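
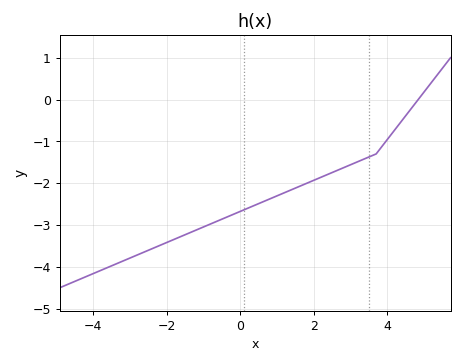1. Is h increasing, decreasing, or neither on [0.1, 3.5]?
increasing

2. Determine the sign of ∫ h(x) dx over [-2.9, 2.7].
negative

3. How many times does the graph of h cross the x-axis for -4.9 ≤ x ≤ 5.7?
1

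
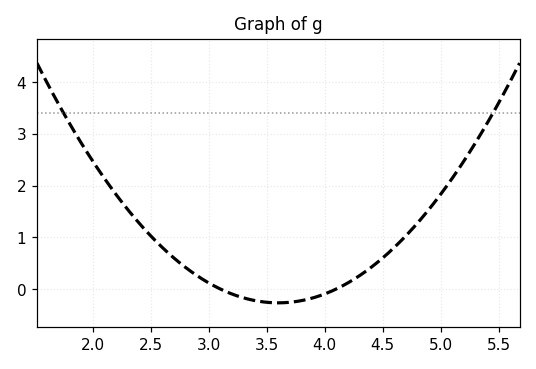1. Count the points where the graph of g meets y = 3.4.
2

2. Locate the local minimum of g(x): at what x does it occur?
3.6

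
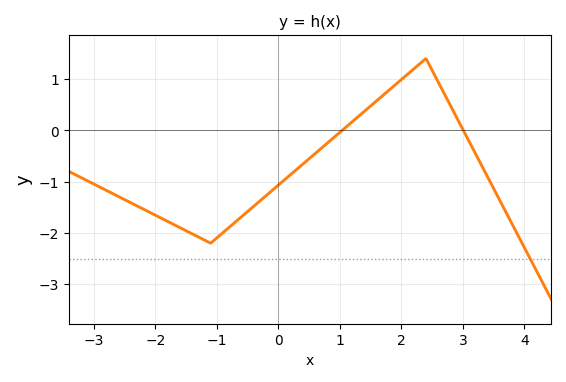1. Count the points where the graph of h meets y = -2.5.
1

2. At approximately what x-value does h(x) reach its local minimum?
-1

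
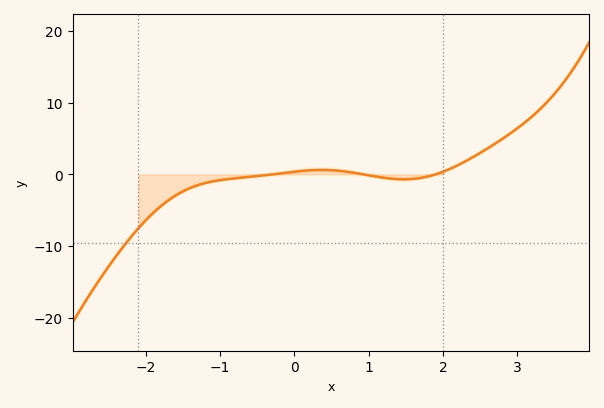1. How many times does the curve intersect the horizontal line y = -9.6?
1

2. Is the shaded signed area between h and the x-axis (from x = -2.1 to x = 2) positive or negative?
negative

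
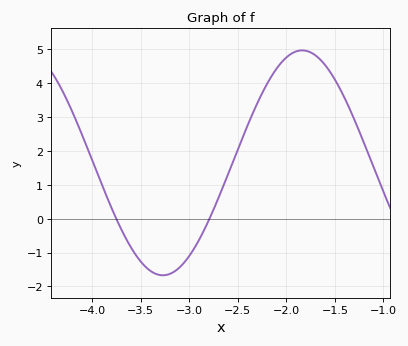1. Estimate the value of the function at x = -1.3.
2.9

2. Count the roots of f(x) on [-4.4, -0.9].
2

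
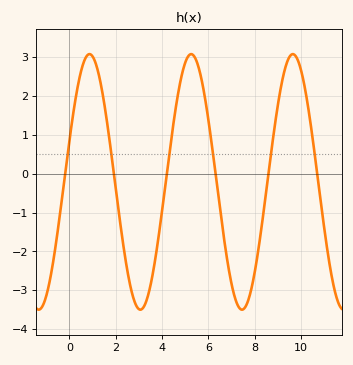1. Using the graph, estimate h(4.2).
-0.036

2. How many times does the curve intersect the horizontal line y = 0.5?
6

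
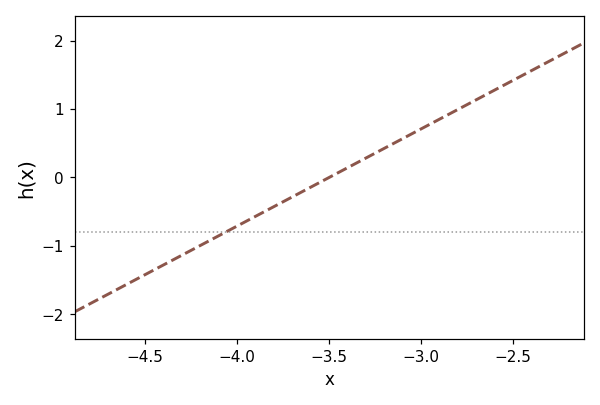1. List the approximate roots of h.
-3.5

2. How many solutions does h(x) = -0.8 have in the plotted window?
1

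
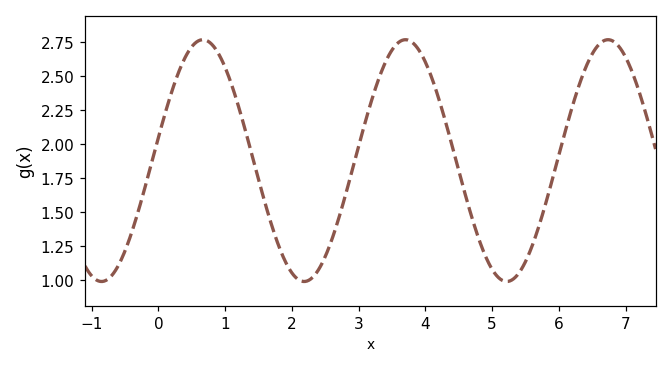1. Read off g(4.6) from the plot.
1.63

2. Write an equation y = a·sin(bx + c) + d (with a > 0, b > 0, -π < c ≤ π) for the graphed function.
y = 0.89sin(2.07x + 0.19) + 1.88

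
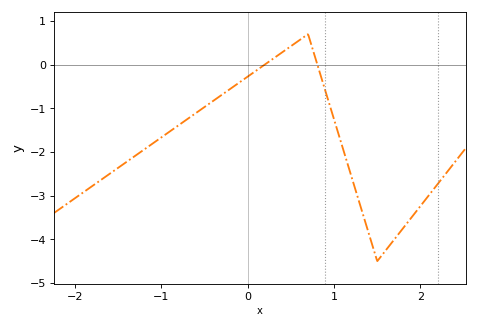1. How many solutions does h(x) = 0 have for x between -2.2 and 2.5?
2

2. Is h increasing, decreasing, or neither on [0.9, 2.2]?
neither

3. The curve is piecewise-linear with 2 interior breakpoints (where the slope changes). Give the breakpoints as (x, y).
(0.7, 0.7); (1.5, -4.5)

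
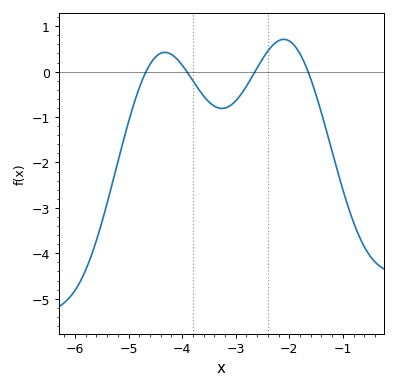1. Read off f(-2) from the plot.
0.676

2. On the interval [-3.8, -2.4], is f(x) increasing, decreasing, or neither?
neither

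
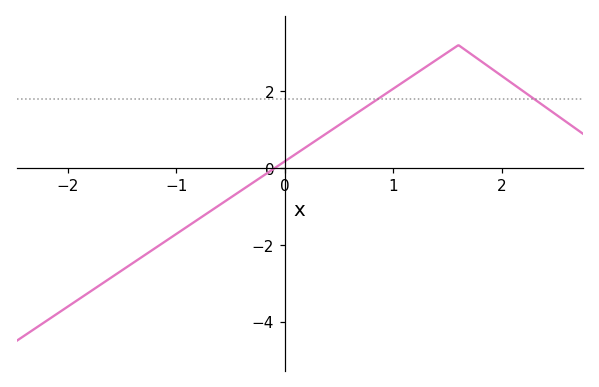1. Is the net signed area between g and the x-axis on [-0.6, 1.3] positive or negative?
positive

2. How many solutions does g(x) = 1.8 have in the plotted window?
2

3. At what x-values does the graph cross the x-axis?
-0.1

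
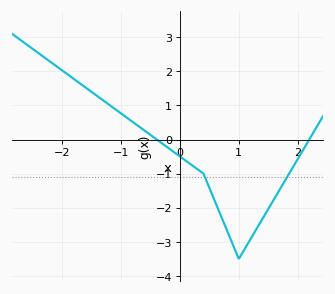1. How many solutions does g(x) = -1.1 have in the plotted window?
2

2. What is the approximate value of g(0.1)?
-0.6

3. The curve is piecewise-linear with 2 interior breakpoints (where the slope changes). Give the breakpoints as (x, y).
(0.4, -1); (1, -3.5)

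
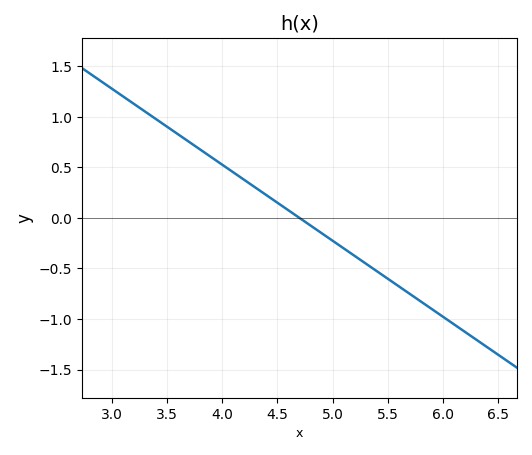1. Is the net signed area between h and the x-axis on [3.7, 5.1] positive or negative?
positive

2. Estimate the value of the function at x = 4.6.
0.075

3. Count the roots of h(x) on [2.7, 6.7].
1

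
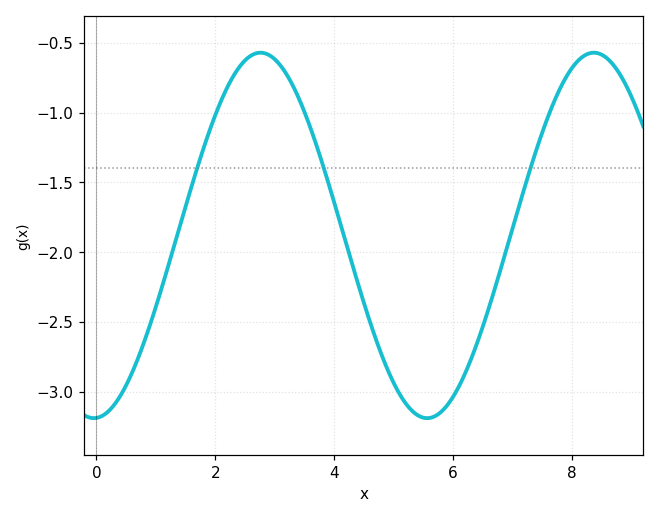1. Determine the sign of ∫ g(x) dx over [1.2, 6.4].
negative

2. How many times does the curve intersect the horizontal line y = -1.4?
3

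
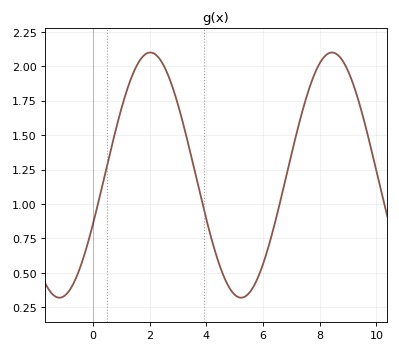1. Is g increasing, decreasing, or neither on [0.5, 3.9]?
neither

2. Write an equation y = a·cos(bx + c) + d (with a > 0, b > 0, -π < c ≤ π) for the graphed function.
y = 0.89cos(0.98x - 1.98) + 1.21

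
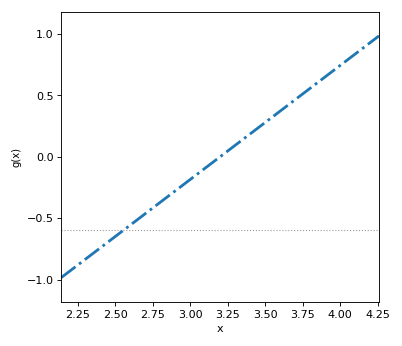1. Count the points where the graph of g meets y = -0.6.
1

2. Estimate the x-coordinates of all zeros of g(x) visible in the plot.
3.2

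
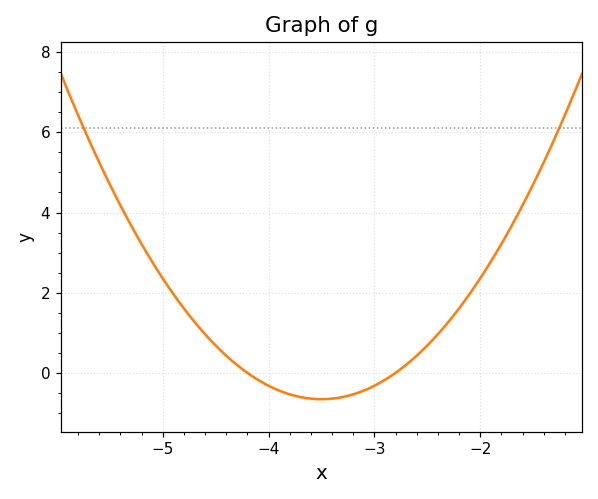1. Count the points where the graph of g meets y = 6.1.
2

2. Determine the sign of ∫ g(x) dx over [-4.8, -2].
positive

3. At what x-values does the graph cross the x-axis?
-4.2, -2.8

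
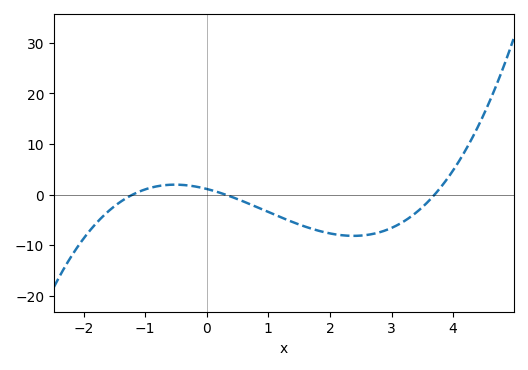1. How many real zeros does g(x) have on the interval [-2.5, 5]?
3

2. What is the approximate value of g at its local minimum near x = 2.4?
-8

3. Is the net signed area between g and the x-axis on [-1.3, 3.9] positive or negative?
negative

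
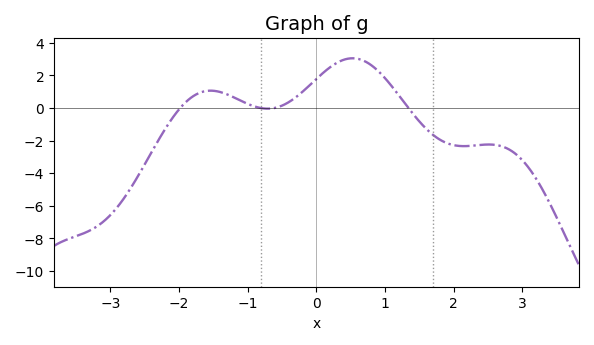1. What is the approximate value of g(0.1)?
2.2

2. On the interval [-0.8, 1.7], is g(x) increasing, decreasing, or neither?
neither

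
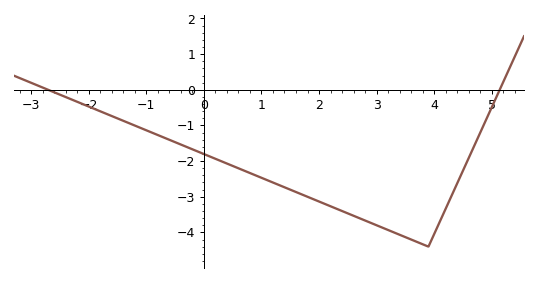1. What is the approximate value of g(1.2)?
-2.6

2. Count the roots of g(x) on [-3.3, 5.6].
2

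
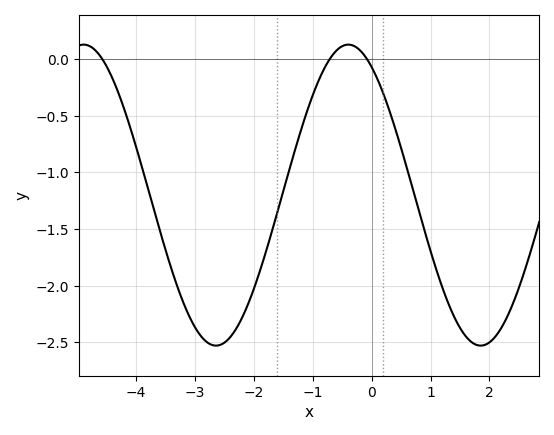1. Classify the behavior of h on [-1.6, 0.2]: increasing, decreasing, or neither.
neither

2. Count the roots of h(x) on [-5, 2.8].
3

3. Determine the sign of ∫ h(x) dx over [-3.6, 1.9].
negative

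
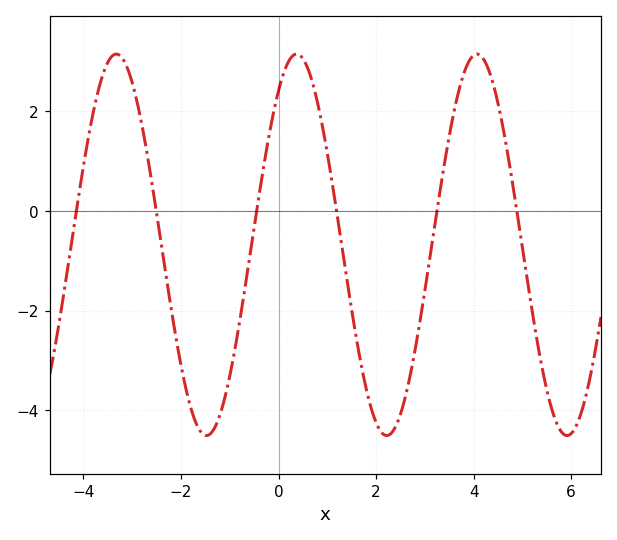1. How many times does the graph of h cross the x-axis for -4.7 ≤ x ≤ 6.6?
6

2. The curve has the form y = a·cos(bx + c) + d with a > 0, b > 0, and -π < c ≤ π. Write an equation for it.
y = 3.83cos(1.7x - 0.63) - 0.68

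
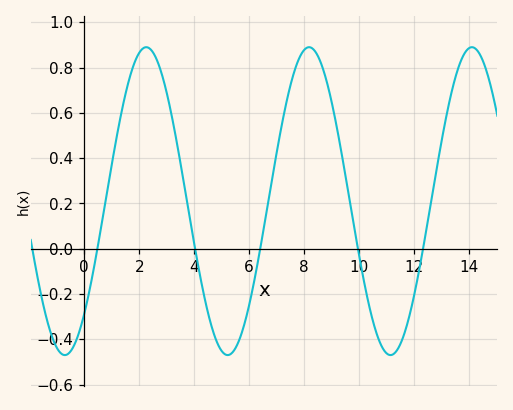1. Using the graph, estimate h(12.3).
-0.022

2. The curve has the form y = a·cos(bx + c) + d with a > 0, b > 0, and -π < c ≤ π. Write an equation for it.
y = 0.68cos(1.06x - 2.39) + 0.21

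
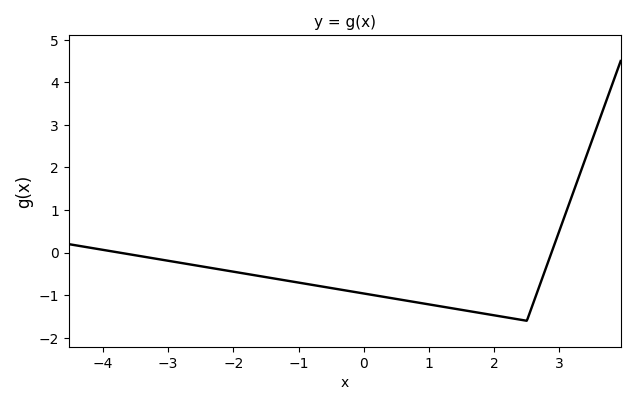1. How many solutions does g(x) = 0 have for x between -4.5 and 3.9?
2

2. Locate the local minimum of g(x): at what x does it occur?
2.5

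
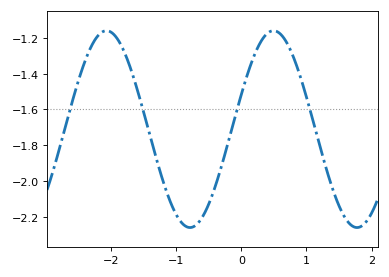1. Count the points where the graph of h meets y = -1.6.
4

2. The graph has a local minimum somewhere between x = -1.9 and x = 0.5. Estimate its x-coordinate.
-0.8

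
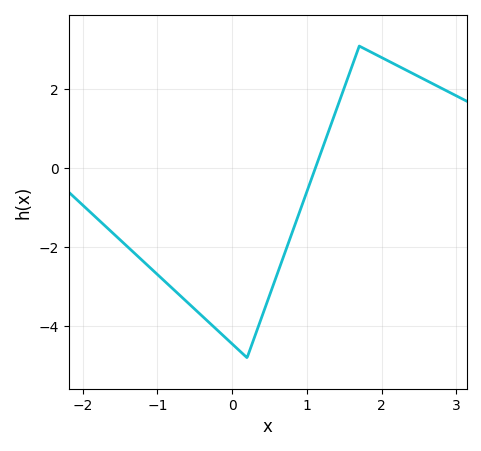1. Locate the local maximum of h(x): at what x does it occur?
1.7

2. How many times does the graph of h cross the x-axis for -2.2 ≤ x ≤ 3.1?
1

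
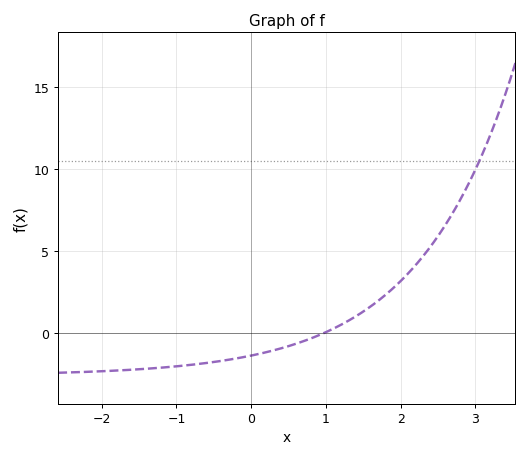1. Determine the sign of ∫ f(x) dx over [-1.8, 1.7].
negative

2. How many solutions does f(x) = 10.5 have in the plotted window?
1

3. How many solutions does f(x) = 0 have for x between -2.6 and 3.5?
1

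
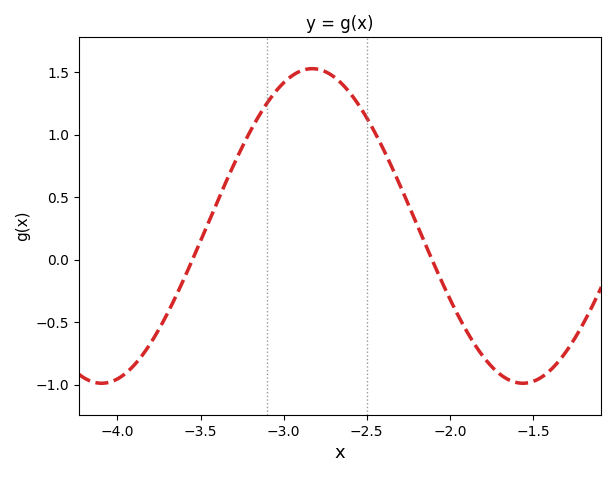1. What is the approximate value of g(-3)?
1.42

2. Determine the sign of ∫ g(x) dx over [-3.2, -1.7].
positive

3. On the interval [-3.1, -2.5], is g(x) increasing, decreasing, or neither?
neither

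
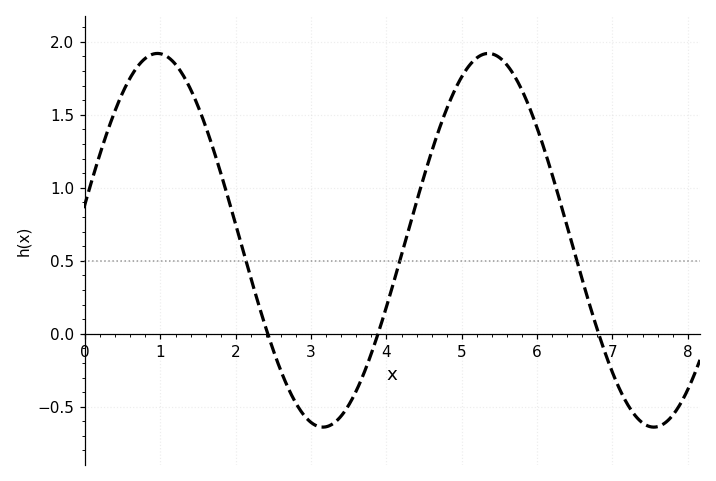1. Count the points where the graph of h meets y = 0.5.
3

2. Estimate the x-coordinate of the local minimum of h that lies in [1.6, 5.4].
3.16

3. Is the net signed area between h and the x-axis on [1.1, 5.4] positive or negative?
positive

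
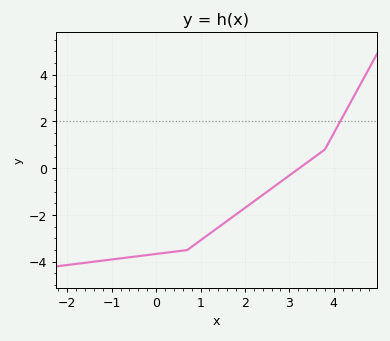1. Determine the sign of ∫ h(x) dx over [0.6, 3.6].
negative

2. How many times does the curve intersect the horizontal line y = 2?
1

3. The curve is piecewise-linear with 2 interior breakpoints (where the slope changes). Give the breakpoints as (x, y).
(0.7, -3.5); (3.8, 0.8)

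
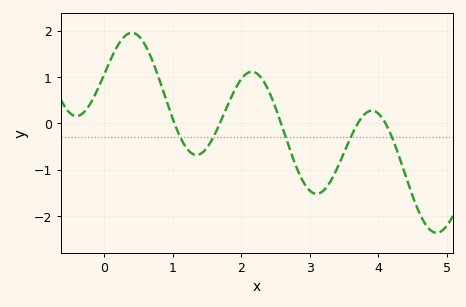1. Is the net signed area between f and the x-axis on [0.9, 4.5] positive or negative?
negative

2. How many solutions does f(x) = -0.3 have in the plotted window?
5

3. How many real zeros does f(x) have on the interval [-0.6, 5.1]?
5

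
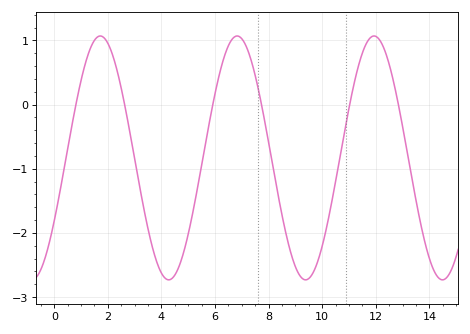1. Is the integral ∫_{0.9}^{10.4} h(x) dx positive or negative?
negative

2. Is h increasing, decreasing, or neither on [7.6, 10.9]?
neither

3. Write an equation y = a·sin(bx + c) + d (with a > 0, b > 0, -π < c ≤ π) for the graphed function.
y = 1.9sin(1.23x - 0.542) - 0.83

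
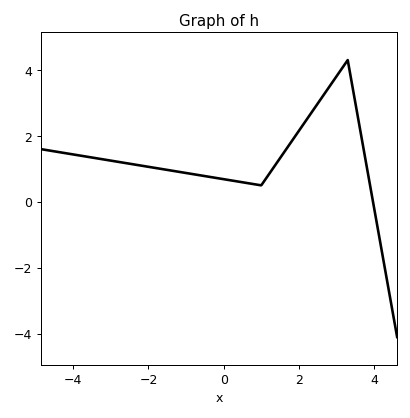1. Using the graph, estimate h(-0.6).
0.8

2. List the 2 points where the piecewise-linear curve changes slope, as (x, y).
(1, 0.5); (3.3, 4.3)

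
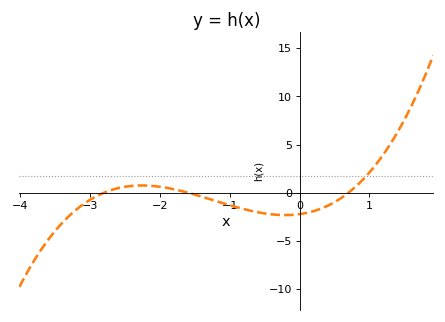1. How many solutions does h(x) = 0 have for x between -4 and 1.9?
3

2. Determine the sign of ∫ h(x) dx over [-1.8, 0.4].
negative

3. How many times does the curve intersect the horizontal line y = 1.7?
1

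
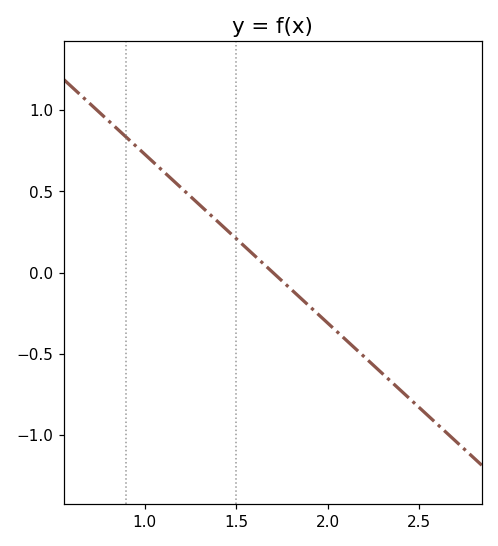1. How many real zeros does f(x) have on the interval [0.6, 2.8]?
1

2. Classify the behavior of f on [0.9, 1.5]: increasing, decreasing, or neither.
decreasing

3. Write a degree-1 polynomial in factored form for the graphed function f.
y = -1.04(x - 1.7)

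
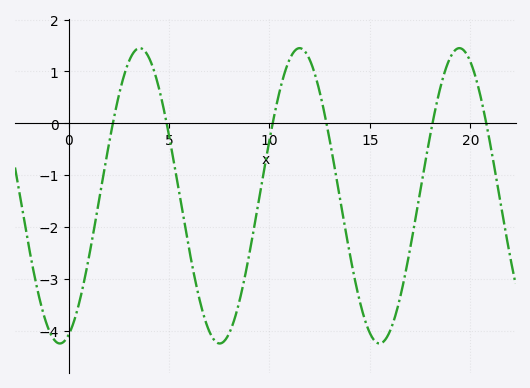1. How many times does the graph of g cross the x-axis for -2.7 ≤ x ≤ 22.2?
6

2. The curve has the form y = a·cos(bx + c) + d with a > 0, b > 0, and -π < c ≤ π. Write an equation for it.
y = 2.85cos(0.79x - 2.8) - 1.4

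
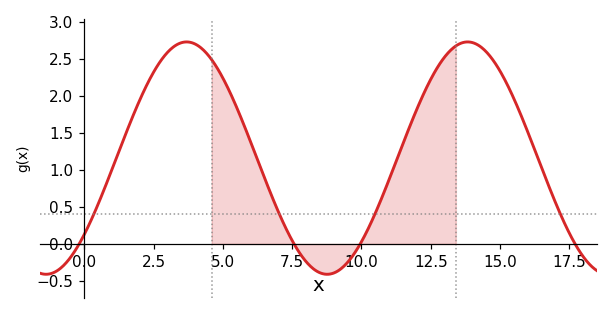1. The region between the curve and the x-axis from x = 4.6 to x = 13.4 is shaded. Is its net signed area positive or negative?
positive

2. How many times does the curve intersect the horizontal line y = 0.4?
4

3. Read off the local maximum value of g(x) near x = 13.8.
2.73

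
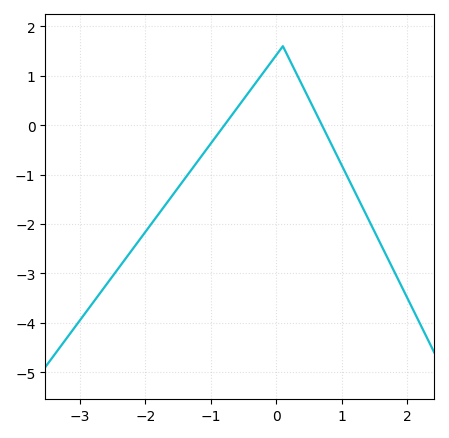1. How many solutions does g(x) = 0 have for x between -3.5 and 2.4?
2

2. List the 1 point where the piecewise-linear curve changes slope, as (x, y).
(0.1, 1.6)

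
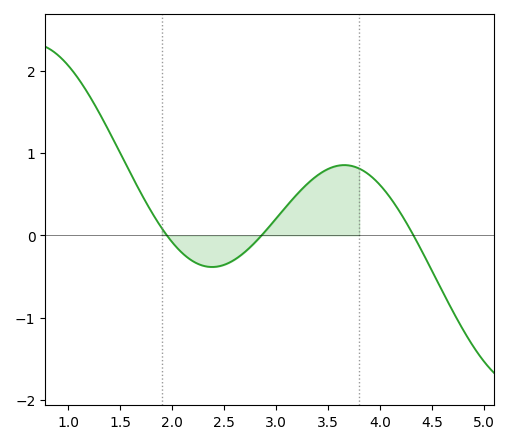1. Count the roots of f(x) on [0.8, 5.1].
3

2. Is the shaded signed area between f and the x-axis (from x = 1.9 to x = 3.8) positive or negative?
positive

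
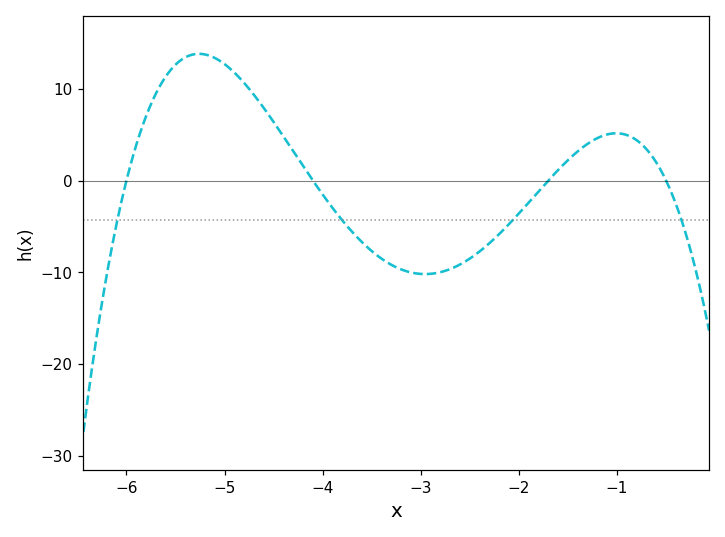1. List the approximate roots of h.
-6, -4.1, -1.7, -0.5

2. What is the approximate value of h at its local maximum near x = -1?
5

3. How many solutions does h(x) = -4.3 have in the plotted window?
4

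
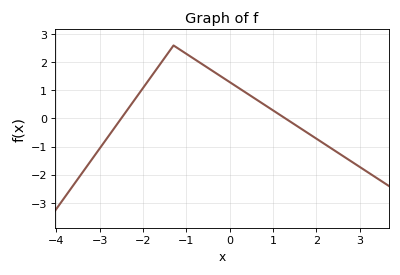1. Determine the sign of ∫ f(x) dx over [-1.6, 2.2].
positive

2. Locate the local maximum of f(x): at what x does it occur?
-1.3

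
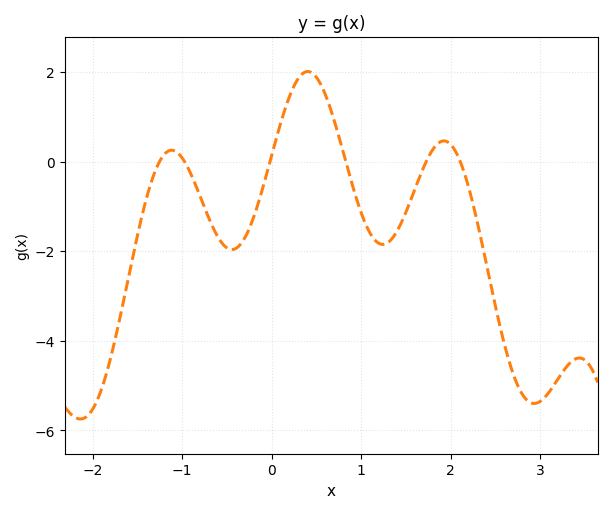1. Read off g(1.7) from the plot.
-0.2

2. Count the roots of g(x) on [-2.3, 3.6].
6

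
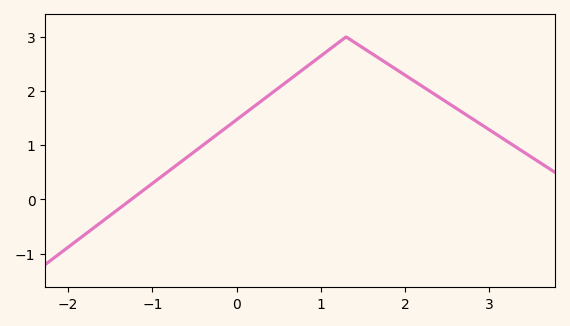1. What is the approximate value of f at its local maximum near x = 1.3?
3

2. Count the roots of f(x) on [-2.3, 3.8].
1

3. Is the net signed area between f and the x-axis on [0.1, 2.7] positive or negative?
positive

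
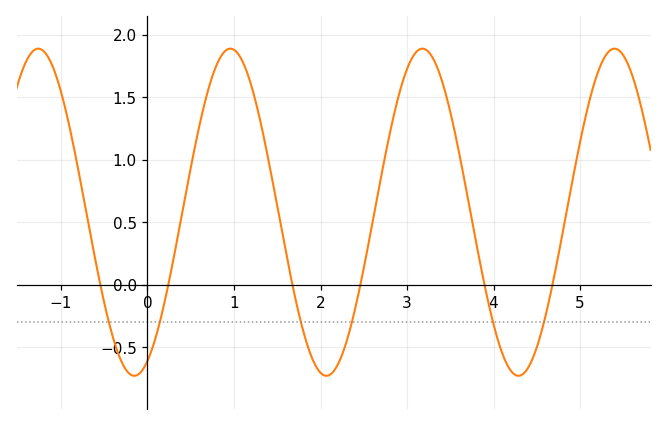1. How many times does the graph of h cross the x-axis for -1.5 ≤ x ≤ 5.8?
6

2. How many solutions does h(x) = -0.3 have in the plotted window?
6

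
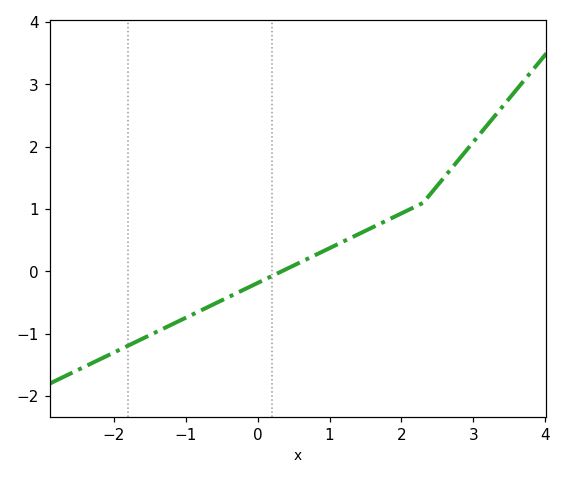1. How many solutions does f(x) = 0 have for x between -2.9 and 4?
1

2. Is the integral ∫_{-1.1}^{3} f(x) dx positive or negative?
positive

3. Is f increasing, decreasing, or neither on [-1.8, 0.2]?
increasing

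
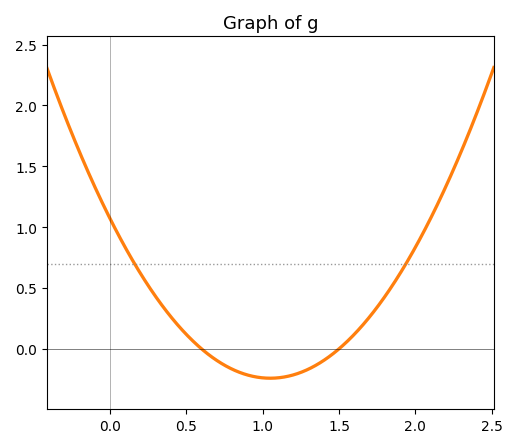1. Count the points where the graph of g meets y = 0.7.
2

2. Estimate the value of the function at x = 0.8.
-0.15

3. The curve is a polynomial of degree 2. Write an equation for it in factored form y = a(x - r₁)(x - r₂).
y = 1.19(x - 0.6)(x - 1.5)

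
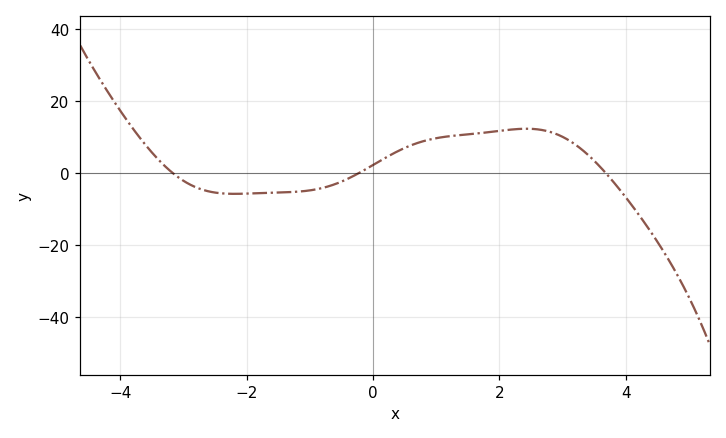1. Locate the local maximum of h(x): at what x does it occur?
2.4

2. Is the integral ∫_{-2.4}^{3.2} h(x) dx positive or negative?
positive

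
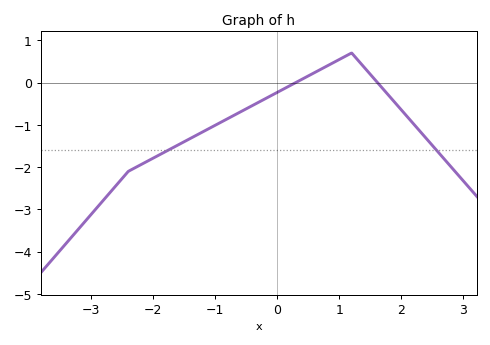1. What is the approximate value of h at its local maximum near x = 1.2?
0.7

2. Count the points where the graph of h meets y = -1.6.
2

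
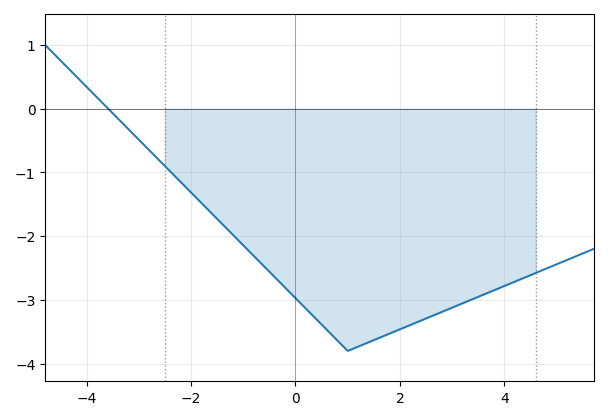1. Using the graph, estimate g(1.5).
-3.63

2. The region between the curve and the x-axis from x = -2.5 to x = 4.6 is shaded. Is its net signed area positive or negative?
negative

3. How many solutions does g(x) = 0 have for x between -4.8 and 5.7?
1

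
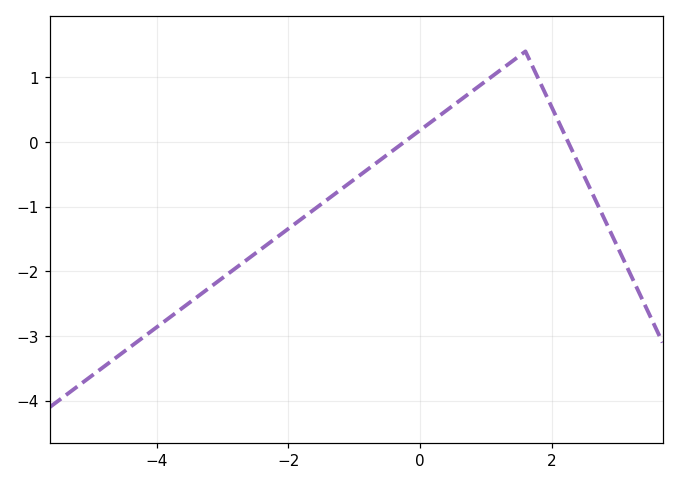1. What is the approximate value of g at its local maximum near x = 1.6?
1.4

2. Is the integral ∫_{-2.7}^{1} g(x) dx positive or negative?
negative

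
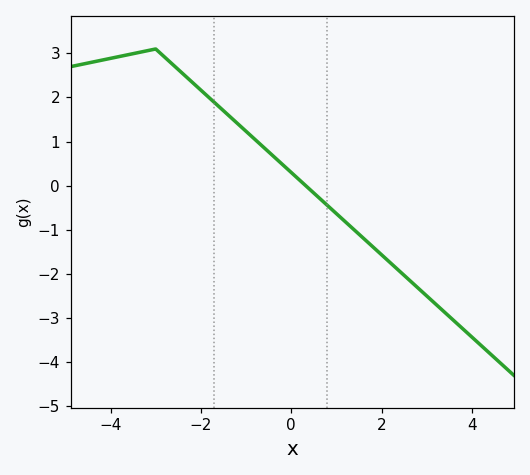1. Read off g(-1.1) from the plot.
1.3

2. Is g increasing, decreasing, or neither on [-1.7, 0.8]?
decreasing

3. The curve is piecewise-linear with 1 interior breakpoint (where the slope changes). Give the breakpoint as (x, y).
(-3, 3.1)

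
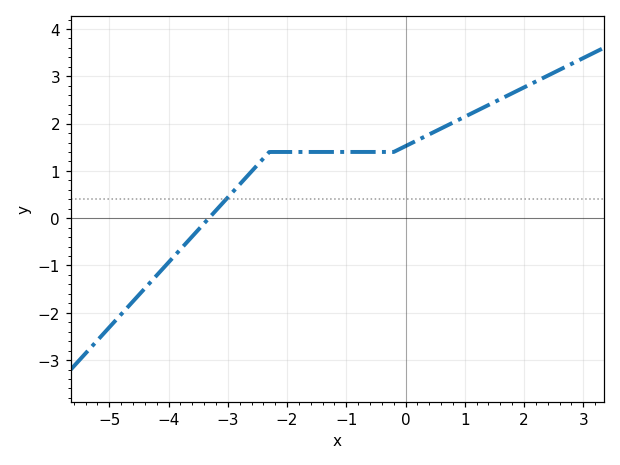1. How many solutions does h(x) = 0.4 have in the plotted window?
1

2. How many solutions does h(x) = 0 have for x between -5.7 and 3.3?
1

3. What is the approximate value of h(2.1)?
2.8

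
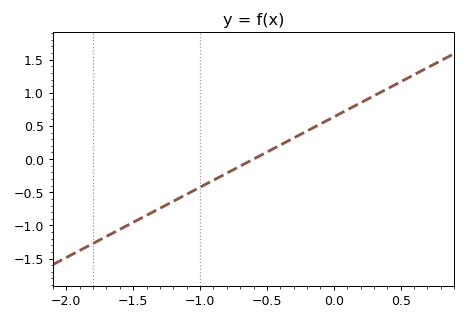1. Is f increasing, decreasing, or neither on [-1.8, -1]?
increasing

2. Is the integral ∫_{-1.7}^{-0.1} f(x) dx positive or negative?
negative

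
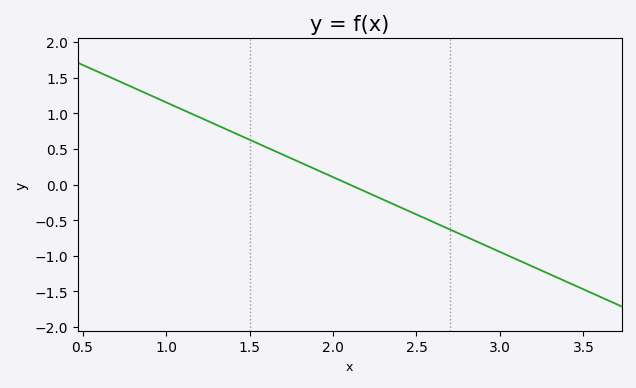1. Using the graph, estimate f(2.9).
-0.84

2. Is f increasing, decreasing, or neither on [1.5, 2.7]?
decreasing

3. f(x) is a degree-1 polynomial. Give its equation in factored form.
y = -1.05(x - 2.1)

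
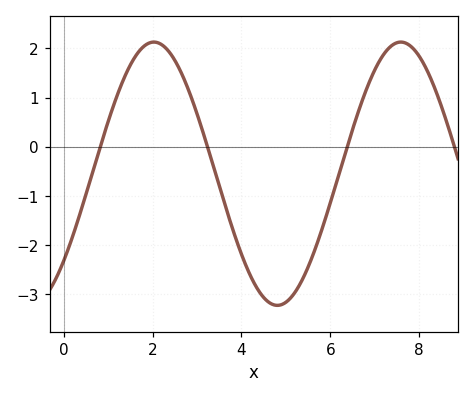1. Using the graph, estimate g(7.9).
2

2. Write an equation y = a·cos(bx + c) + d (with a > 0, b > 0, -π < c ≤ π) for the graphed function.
y = 2.68cos(1.1x - 2.3) - 0.55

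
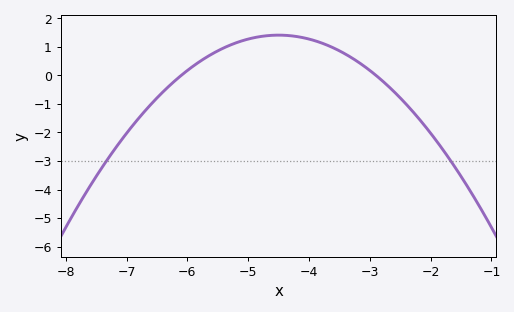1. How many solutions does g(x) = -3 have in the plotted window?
2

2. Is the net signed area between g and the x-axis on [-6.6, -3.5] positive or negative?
positive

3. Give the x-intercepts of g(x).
-6.1, -2.9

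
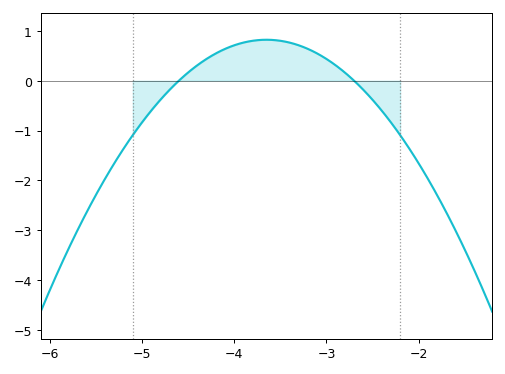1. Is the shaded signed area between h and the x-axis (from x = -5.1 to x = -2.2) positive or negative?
positive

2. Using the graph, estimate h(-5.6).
-2.6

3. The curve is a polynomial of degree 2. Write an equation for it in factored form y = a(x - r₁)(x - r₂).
y = -0.91(x + 4.6)(x + 2.7)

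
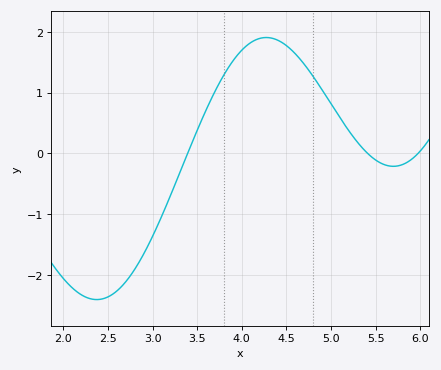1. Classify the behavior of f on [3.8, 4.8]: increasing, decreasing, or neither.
neither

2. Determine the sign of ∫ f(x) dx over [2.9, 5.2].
positive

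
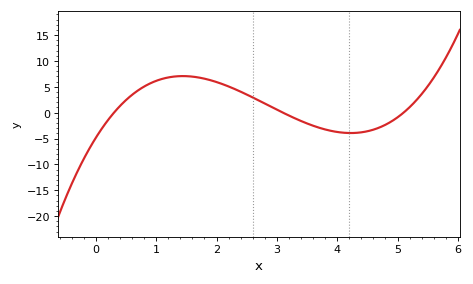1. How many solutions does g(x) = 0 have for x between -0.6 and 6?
3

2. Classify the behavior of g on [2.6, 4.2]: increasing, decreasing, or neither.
decreasing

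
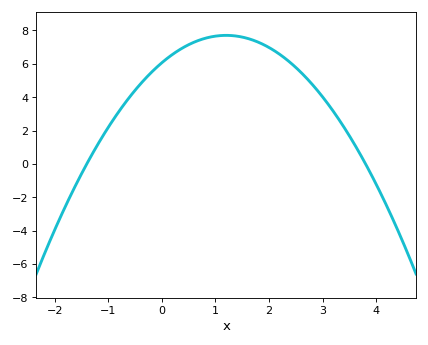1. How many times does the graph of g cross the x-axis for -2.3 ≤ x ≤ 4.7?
2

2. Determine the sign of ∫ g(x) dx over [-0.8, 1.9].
positive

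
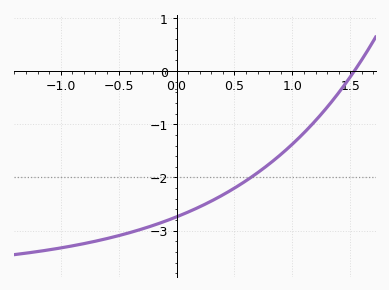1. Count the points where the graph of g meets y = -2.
1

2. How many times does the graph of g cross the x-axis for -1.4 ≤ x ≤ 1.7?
1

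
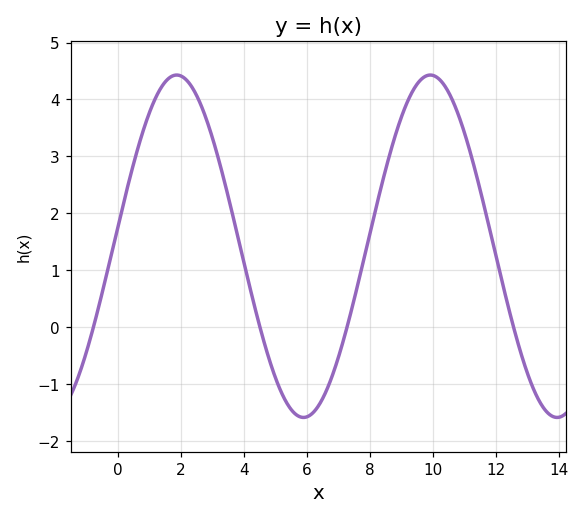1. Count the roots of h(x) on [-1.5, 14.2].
4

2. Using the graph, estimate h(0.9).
3.6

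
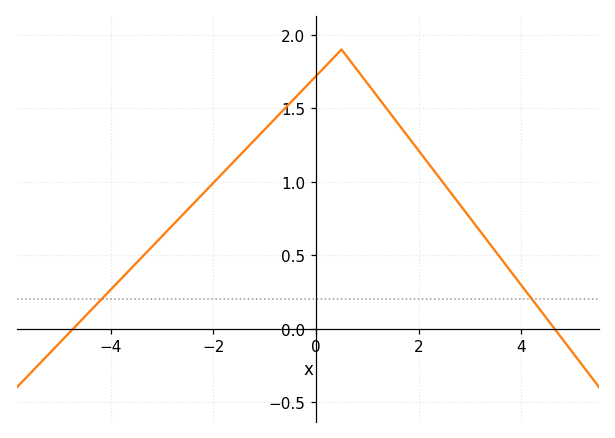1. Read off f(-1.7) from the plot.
1.1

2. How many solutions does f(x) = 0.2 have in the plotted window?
2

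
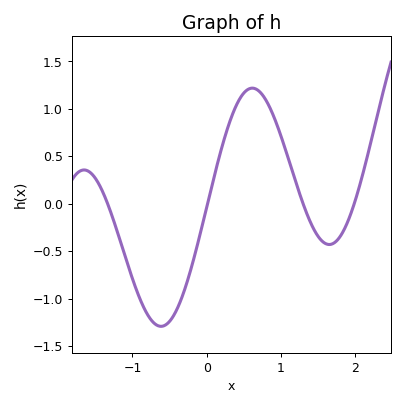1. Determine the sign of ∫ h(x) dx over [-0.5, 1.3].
positive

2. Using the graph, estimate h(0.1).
0.3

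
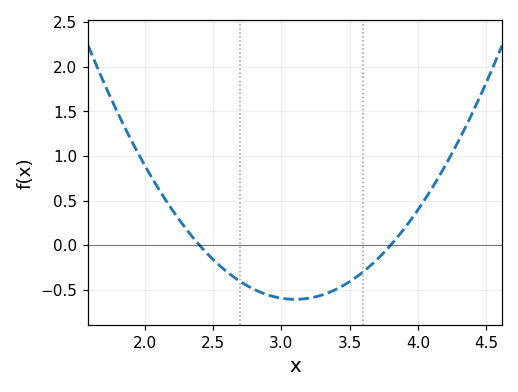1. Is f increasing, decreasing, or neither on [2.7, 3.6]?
neither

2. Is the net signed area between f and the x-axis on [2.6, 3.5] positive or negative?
negative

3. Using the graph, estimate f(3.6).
-0.298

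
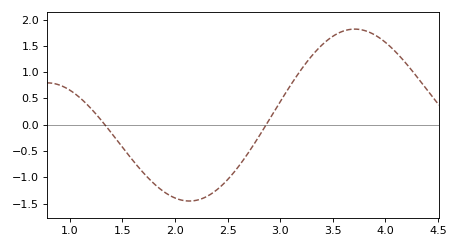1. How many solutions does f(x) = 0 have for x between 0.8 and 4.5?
2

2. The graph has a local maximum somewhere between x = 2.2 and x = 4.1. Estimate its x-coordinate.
3.7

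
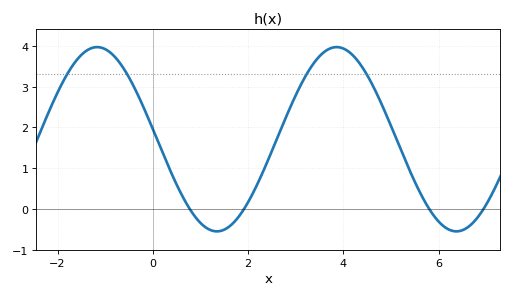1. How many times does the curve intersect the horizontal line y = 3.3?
4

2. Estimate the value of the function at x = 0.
2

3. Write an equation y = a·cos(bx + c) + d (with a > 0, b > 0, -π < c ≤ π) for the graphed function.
y = 2.26cos(1.2x + 1.5) + 1.71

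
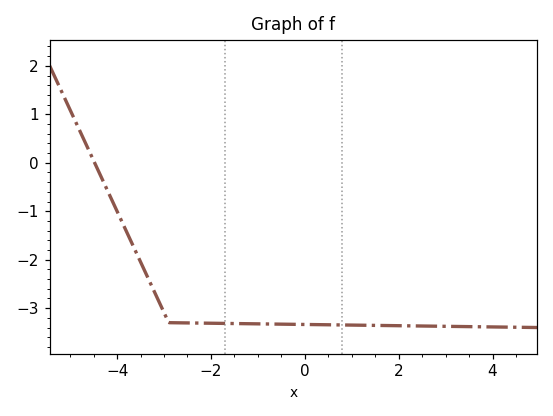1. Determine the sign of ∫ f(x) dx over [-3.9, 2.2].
negative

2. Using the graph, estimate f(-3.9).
-1.2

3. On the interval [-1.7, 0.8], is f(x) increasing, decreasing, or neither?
decreasing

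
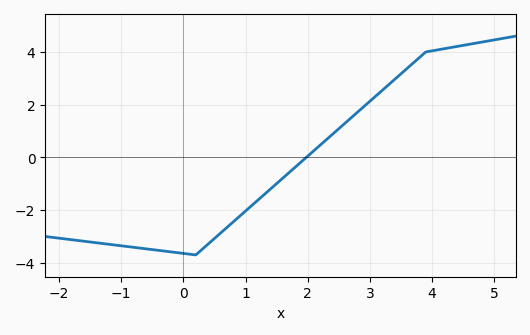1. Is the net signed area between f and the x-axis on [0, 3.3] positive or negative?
negative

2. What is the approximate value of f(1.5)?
-0.995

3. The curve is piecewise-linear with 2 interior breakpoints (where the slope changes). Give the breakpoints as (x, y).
(0.2, -3.7); (3.9, 4)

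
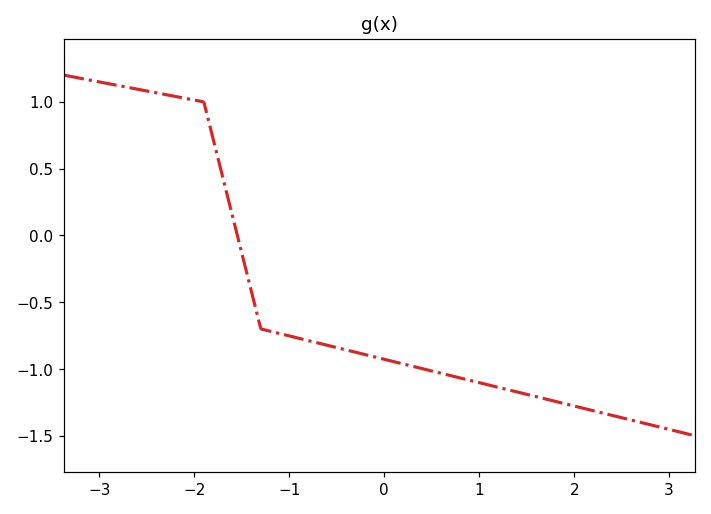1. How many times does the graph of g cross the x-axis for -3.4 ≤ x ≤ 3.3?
1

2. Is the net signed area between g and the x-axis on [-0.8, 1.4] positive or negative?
negative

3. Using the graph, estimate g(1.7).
-1.22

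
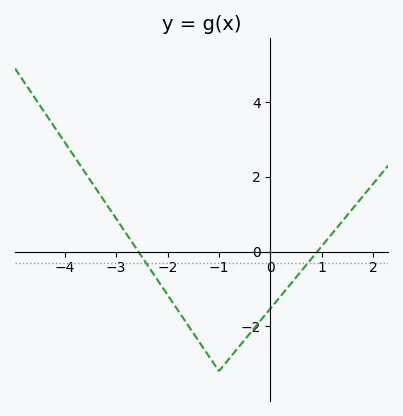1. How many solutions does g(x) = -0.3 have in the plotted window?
2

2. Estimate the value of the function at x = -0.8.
-2.87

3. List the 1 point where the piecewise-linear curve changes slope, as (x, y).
(-1, -3.2)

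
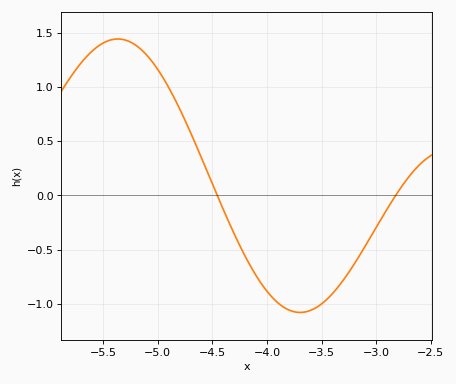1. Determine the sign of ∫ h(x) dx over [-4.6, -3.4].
negative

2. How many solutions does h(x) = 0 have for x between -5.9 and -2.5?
2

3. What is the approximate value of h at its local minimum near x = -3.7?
-1.08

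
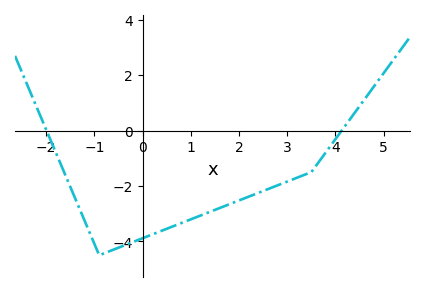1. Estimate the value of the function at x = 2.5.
-2.18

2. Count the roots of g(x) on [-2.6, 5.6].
2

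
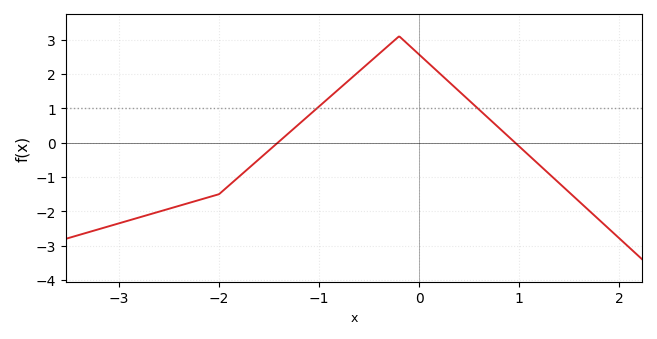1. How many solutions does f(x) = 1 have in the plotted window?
2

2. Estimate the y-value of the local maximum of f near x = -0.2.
3.1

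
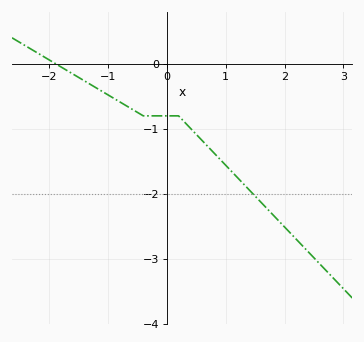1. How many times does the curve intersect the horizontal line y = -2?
1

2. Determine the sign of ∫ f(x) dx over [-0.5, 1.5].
negative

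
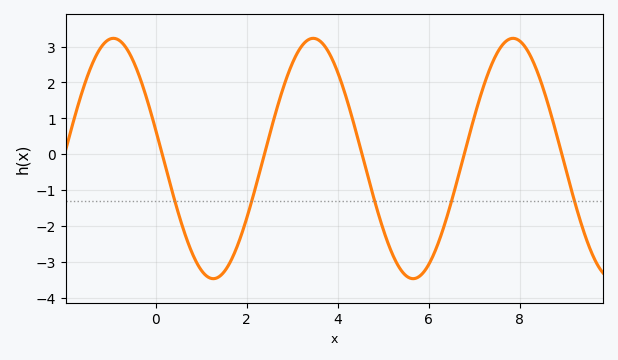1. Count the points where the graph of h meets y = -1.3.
5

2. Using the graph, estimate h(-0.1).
1.1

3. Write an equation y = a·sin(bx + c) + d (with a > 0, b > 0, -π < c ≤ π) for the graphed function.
y = 3.35sin(1.4x + 2.9) - 0.12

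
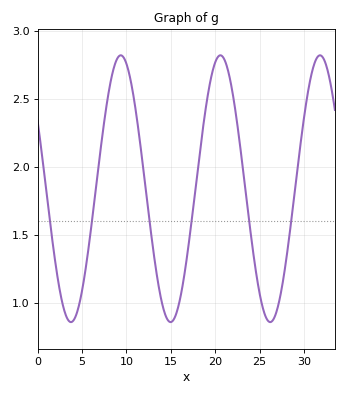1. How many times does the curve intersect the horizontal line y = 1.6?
6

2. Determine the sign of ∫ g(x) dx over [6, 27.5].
positive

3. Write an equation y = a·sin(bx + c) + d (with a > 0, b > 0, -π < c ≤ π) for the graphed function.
y = 0.98sin(0.56x + 2.61) + 1.84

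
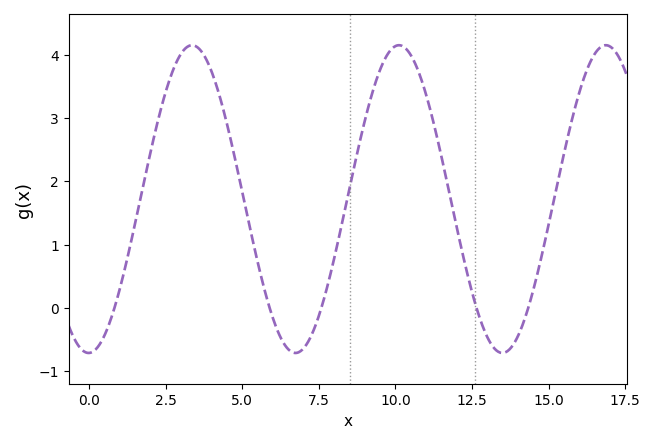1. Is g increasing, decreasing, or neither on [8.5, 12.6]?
neither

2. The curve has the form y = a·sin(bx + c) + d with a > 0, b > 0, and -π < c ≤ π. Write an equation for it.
y = 2.43sin(0.93x - 1.6) + 1.72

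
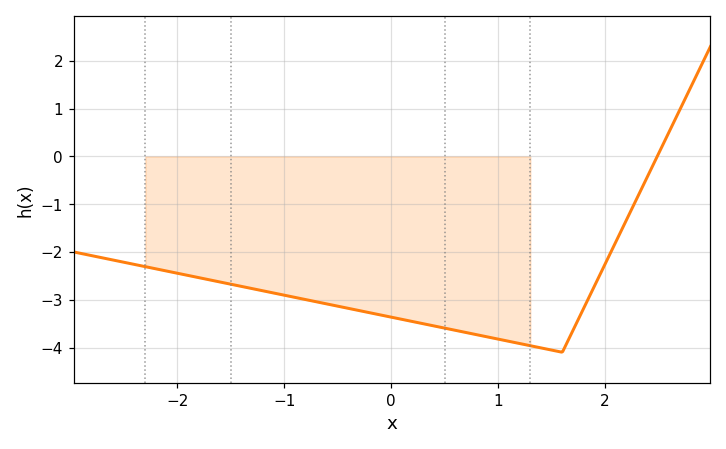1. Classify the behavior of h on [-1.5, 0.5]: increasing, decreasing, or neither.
decreasing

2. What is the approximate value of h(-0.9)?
-3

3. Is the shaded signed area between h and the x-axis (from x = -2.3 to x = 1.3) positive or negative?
negative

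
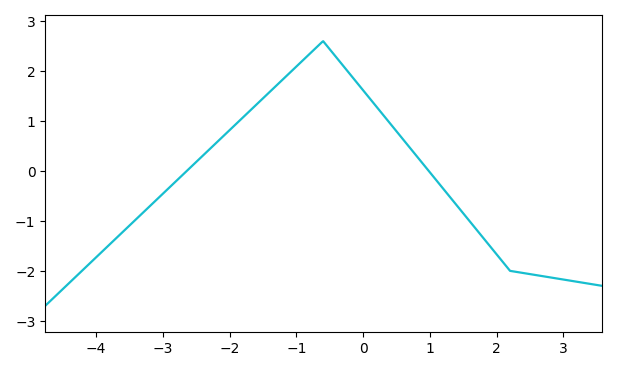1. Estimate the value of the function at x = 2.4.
-2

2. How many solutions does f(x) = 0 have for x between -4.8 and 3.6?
2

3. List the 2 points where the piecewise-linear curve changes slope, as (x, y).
(-0.6, 2.6); (2.2, -2)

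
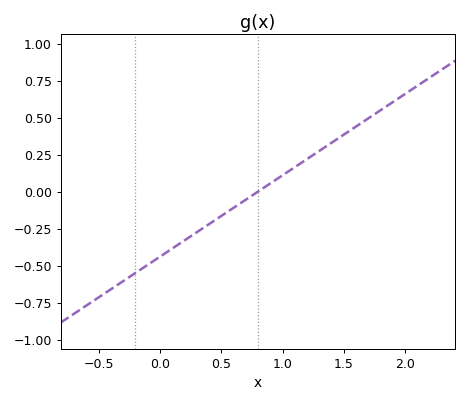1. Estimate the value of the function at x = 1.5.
0.385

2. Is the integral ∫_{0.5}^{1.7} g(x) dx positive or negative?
positive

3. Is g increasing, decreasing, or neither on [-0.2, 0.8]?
increasing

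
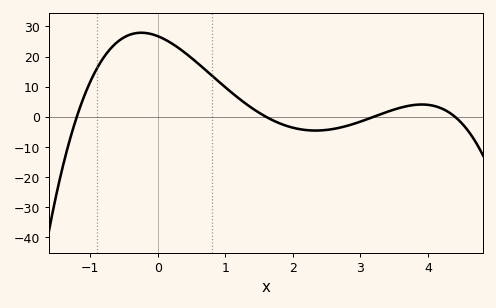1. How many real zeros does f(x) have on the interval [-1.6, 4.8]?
4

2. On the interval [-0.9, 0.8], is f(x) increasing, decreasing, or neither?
neither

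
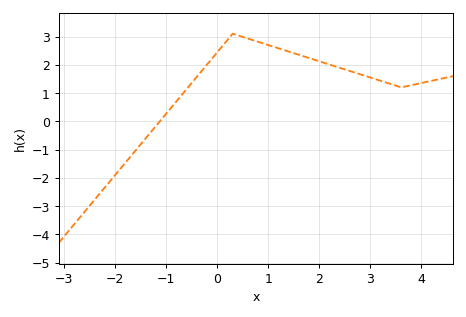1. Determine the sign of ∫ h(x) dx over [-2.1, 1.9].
positive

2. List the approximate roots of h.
-1.13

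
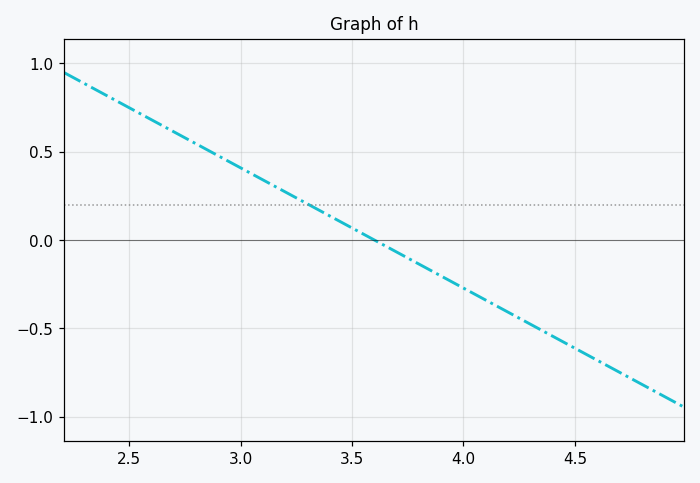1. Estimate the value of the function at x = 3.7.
-0.068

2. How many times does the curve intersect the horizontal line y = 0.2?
1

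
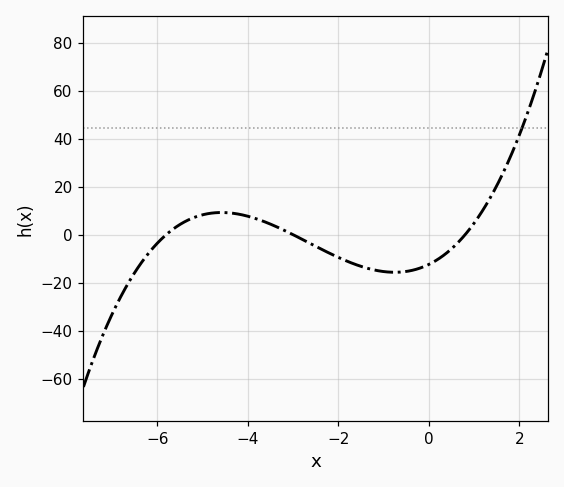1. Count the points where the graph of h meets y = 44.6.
1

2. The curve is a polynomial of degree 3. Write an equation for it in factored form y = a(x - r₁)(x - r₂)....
y = 0.89(x + 5.8)(x + 3)(x - 0.8)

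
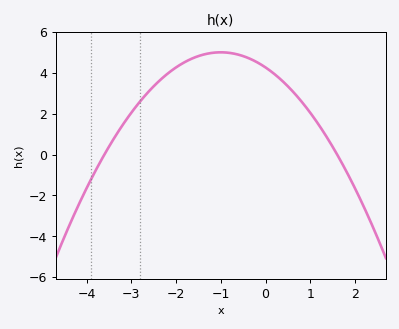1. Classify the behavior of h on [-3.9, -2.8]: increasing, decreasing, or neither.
increasing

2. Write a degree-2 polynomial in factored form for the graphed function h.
y = -0.74(x + 3.6)(x - 1.6)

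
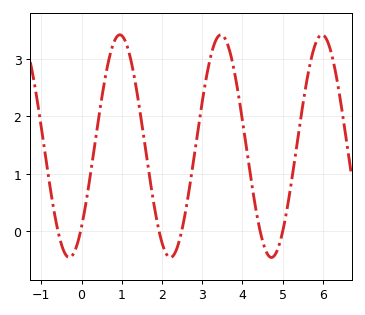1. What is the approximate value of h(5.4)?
1.7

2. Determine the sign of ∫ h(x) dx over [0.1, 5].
positive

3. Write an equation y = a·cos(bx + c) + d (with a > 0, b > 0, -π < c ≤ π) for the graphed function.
y = 1.95cos(2.5x - 2.4) + 1.48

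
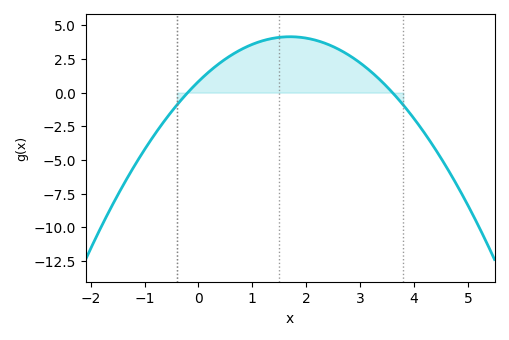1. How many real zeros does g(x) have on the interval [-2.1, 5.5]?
2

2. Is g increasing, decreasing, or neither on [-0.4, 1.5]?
increasing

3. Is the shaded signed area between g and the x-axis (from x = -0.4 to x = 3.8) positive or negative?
positive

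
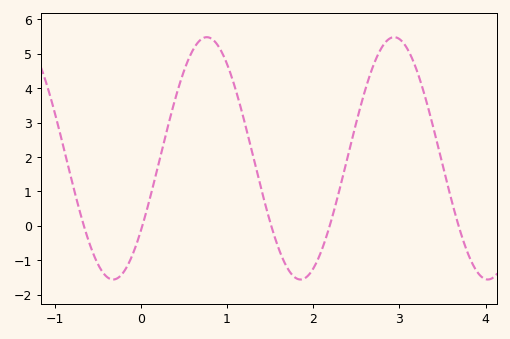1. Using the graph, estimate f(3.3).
3.7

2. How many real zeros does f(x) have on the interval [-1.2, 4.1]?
5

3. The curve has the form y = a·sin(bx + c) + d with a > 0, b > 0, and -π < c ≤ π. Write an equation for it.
y = 3.52sin(2.9x - 0.64) + 1.96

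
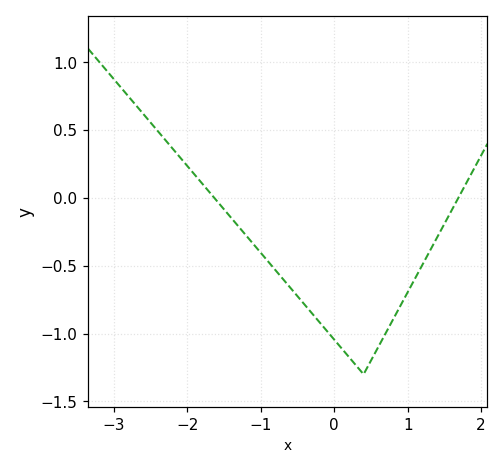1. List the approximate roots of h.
-1.63, 1.69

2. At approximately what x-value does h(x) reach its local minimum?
0.401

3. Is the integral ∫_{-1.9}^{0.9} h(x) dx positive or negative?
negative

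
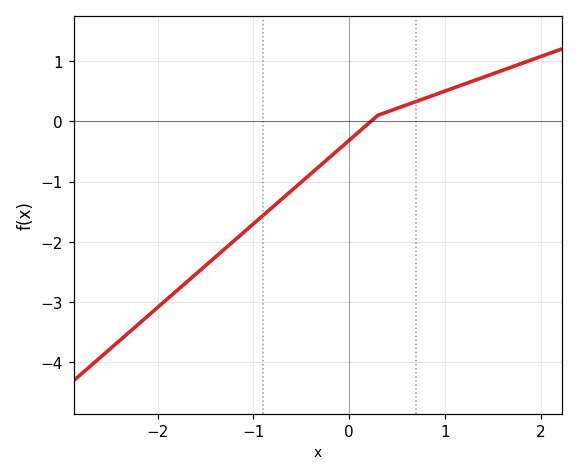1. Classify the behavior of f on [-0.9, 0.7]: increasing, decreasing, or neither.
increasing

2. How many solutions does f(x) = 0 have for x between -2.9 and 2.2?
1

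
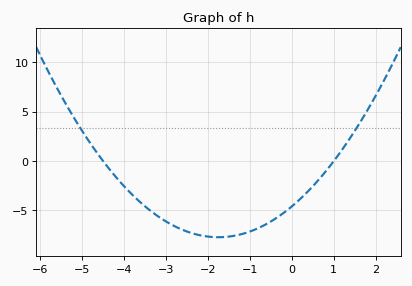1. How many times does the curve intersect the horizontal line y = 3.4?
2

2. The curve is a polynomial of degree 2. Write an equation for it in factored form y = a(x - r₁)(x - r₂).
y = 1.02(x + 4.5)(x - 1)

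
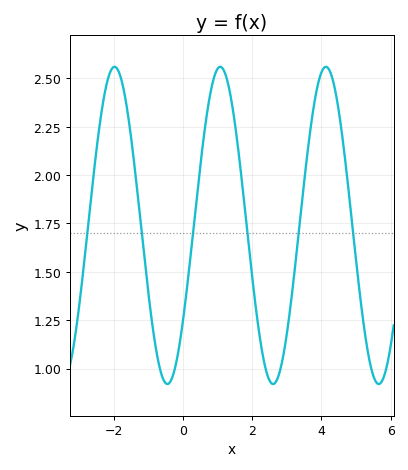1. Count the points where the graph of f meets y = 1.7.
6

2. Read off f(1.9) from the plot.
1.64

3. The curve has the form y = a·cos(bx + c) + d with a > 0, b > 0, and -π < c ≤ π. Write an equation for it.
y = 0.82cos(2.1x - 2.2) + 1.74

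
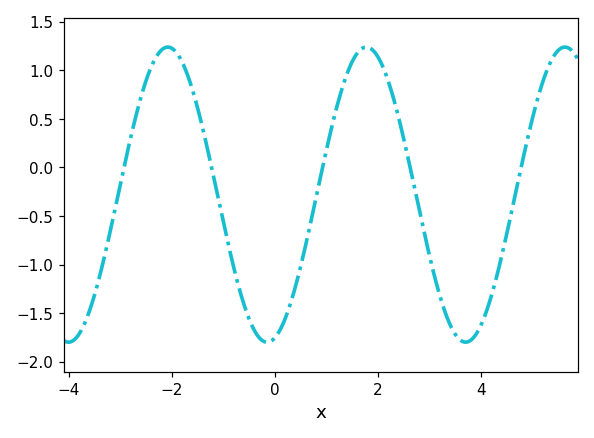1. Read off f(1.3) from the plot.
0.8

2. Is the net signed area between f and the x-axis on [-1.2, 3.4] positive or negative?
negative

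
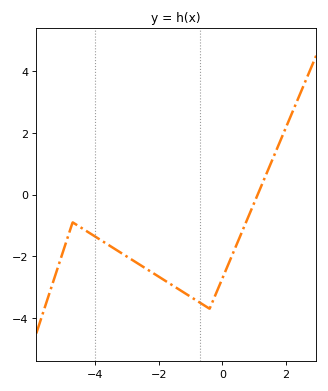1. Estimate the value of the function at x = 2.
2.18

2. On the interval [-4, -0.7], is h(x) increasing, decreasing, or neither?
decreasing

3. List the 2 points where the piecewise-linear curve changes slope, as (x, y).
(-4.7, -0.9); (-0.4, -3.7)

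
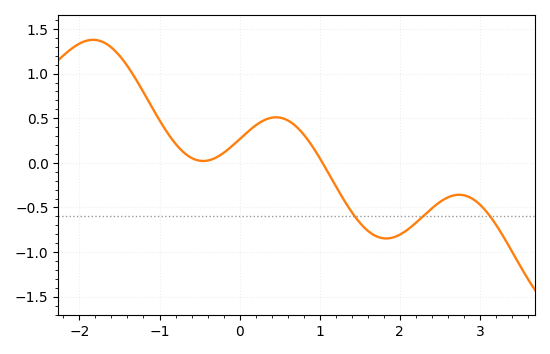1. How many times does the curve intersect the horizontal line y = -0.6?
3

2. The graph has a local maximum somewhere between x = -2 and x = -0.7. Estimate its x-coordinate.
-1.8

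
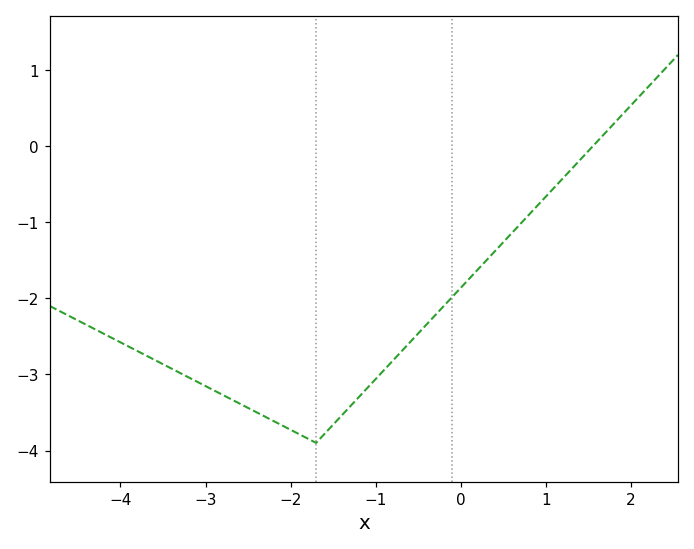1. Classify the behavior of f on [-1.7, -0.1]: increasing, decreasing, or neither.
increasing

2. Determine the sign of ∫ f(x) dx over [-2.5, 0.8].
negative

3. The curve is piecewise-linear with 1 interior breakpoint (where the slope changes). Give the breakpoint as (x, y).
(-1.7, -3.9)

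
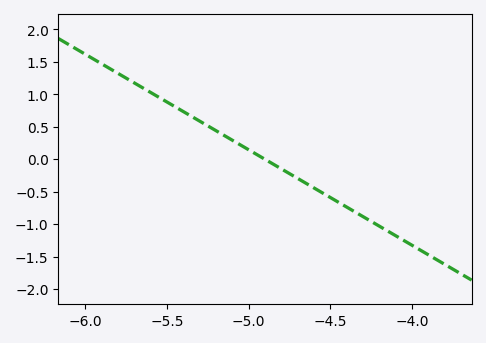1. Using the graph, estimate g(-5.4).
0.75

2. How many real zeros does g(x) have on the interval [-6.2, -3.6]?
1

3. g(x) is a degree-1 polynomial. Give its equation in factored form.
y = -1.47(x + 4.9)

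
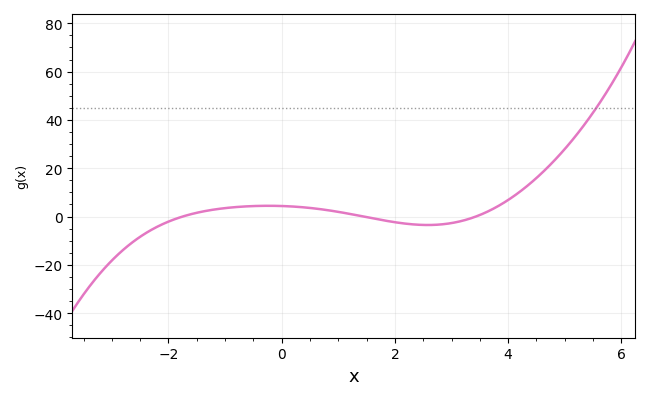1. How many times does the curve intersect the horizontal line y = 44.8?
1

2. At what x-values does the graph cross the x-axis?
-1.75, 1.44, 3.43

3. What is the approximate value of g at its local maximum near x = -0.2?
4.44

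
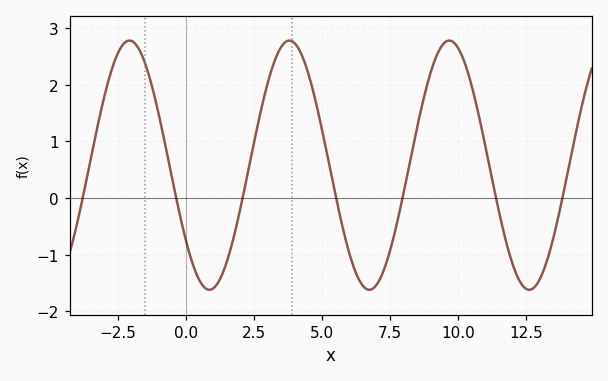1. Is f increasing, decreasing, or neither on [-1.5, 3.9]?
neither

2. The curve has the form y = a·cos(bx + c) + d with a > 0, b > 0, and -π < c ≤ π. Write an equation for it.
y = 2.2cos(1.07x + 2.21) + 0.58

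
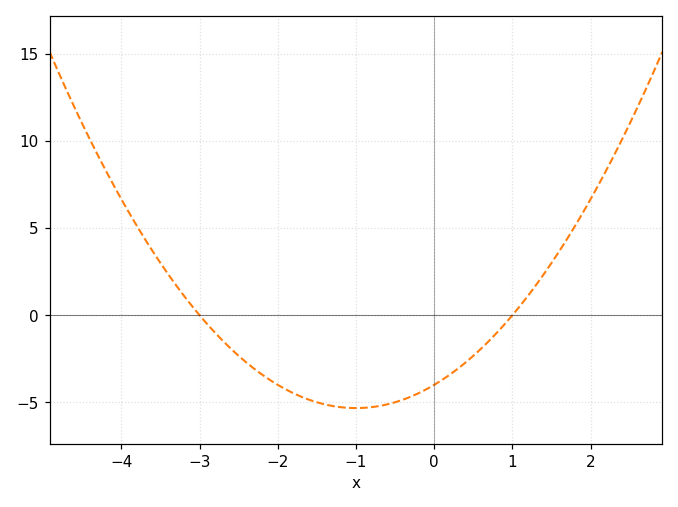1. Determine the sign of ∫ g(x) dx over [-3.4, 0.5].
negative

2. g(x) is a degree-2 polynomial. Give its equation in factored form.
y = 1.33(x + 3)(x - 1)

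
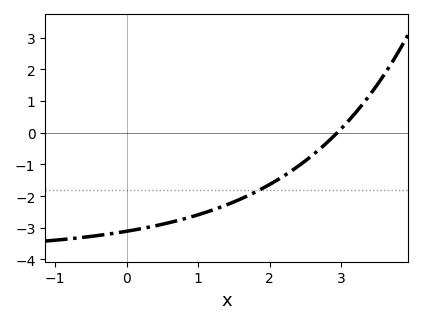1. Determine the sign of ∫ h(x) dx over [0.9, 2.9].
negative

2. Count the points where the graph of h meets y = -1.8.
1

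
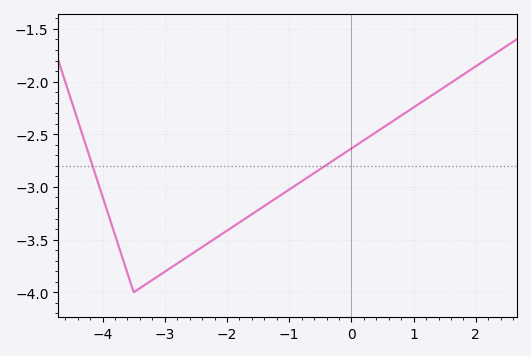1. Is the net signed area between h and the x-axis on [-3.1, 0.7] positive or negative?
negative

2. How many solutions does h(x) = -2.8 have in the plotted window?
2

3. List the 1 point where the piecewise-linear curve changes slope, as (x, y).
(-3.5, -4)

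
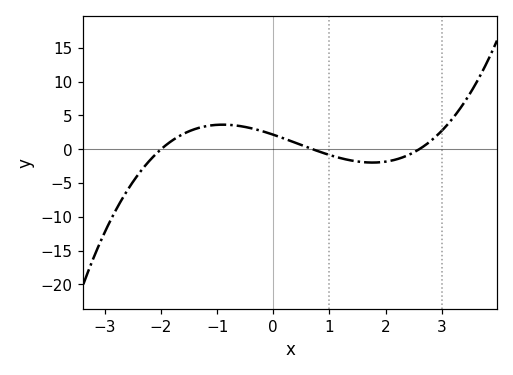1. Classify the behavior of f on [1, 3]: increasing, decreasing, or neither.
neither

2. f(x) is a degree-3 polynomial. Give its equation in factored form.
y = 0.59(x + 2)(x - 0.7)(x - 2.6)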